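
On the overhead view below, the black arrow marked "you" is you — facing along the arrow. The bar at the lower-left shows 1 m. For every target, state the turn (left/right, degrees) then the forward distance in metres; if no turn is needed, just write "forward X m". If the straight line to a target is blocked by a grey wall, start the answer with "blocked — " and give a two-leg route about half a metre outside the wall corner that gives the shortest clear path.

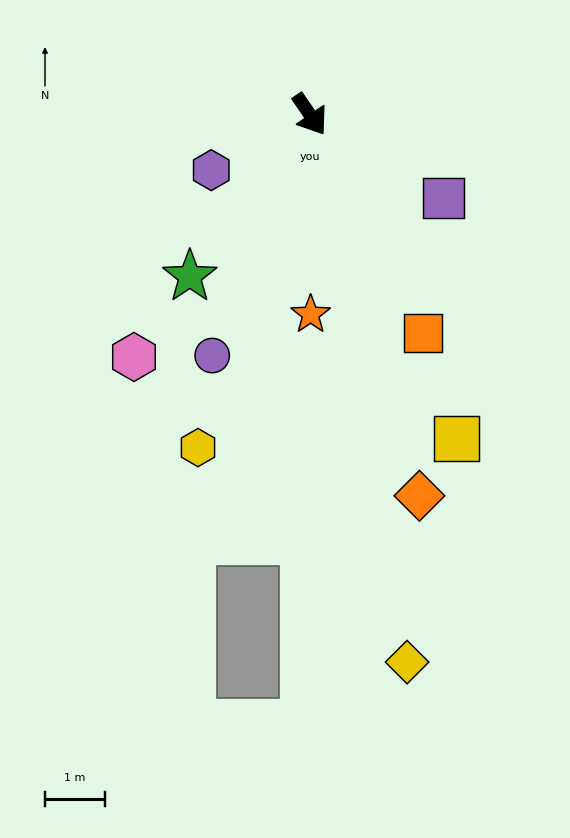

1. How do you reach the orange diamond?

turn right 18°, forward 6.6 m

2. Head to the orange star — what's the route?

turn right 34°, forward 3.3 m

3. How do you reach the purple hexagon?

turn right 95°, forward 1.9 m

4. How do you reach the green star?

turn right 71°, forward 3.3 m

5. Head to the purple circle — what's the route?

turn right 56°, forward 4.3 m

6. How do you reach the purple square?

turn left 24°, forward 2.6 m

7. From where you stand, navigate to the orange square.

turn right 7°, forward 4.1 m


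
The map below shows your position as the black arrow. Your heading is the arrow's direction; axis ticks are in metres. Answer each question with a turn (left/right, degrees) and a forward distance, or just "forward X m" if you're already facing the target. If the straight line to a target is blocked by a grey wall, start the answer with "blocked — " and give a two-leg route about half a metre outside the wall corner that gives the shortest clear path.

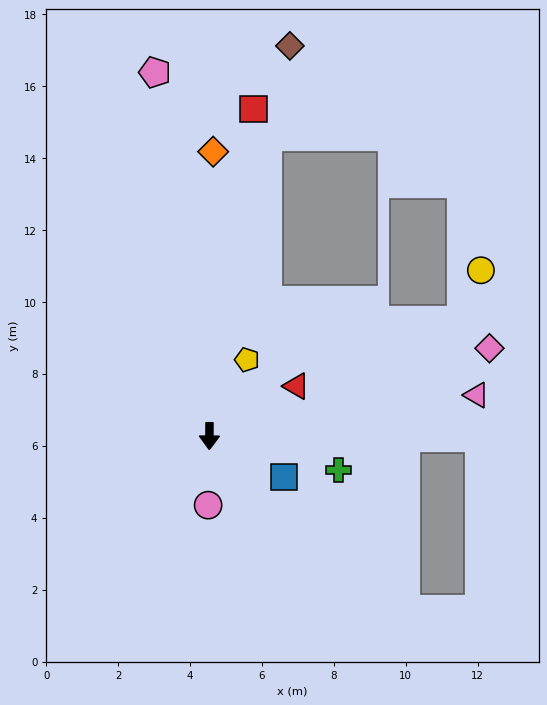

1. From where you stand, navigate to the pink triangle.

turn left 99°, forward 7.5 m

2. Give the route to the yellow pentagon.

turn left 154°, forward 2.4 m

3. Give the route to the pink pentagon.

turn right 171°, forward 10.2 m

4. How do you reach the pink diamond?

turn left 108°, forward 8.2 m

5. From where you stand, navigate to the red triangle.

turn left 120°, forward 2.8 m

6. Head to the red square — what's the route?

turn left 173°, forward 9.2 m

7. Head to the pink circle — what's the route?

forward 1.9 m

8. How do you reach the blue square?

turn left 61°, forward 2.4 m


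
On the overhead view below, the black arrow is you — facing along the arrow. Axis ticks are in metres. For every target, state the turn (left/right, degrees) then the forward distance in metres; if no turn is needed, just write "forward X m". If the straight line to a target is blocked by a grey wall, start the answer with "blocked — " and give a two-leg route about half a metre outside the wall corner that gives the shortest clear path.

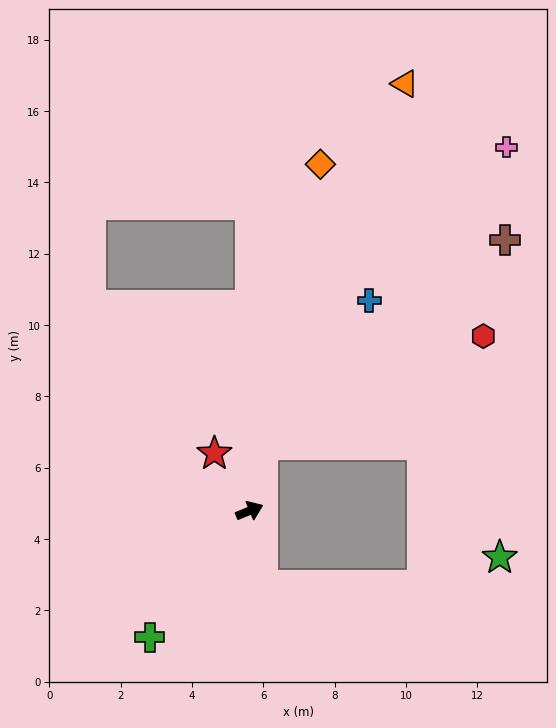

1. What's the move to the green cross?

turn right 151°, forward 4.5 m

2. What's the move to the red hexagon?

blocked — turn left 56°, forward 1.9 m, then turn right 52°, forward 6.9 m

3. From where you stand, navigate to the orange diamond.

turn left 56°, forward 9.9 m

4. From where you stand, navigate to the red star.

turn left 99°, forward 1.9 m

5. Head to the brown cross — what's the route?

blocked — turn left 56°, forward 1.9 m, then turn right 38°, forward 8.9 m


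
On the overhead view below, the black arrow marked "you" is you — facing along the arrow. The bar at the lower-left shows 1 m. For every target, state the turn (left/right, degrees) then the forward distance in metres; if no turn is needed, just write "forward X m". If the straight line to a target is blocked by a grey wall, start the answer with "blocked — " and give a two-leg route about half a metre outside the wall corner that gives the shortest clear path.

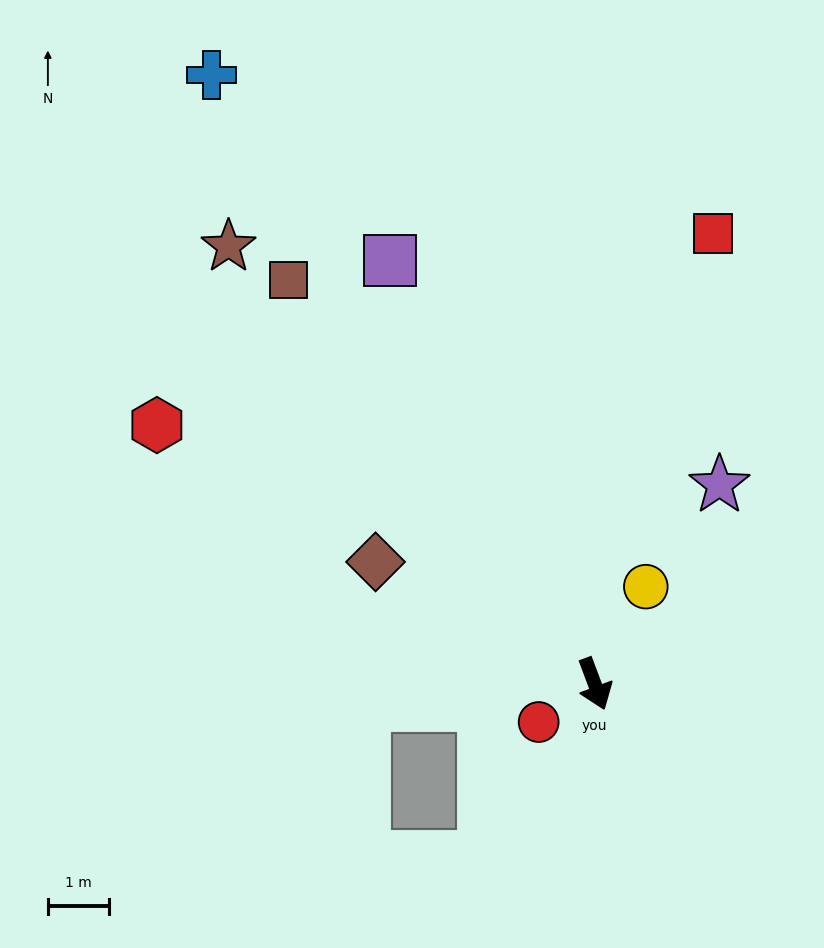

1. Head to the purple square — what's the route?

turn right 175°, forward 7.7 m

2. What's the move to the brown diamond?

turn right 140°, forward 4.1 m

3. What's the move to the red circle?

turn right 76°, forward 1.1 m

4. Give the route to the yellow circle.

turn left 132°, forward 1.8 m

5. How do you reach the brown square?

turn right 163°, forward 8.3 m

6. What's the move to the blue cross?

turn right 168°, forward 11.7 m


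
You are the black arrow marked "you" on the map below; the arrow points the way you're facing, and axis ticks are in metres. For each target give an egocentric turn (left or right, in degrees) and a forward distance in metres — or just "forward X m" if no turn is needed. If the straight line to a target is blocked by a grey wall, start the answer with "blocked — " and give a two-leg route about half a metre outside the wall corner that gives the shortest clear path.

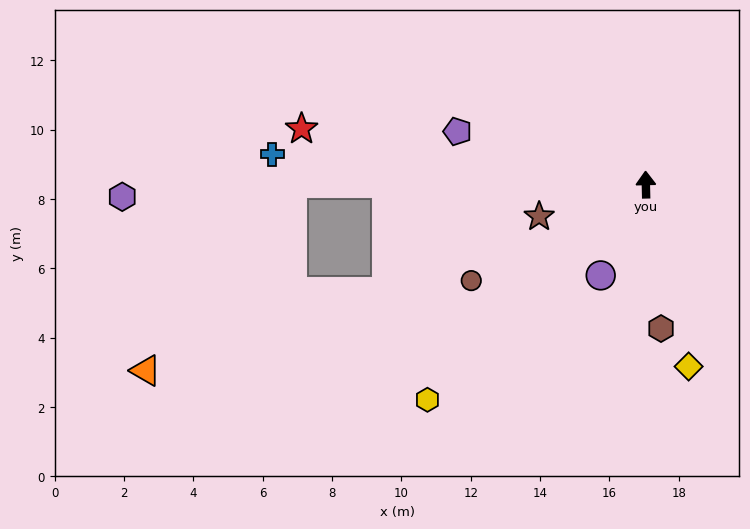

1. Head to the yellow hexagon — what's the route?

turn left 133°, forward 8.8 m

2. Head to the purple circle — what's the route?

turn left 152°, forward 2.9 m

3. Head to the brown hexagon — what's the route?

turn right 175°, forward 4.2 m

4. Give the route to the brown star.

turn left 105°, forward 3.2 m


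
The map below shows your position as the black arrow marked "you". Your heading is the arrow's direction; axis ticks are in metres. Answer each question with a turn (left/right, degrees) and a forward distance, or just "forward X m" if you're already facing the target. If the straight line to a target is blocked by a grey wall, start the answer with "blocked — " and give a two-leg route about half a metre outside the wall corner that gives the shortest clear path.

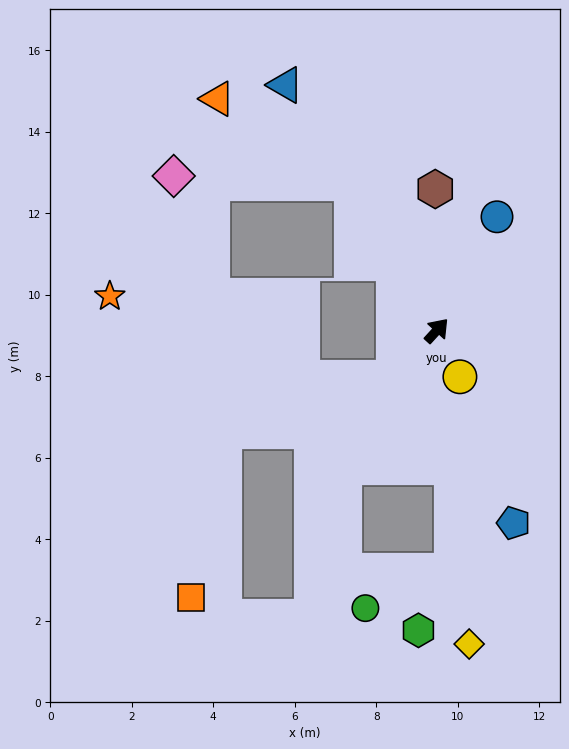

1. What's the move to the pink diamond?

blocked — turn left 73°, forward 4.2 m, then turn left 57°, forward 4.4 m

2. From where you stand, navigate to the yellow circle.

turn right 111°, forward 1.3 m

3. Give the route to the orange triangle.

blocked — turn left 73°, forward 4.2 m, then turn left 27°, forward 3.9 m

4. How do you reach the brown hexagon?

turn left 43°, forward 3.5 m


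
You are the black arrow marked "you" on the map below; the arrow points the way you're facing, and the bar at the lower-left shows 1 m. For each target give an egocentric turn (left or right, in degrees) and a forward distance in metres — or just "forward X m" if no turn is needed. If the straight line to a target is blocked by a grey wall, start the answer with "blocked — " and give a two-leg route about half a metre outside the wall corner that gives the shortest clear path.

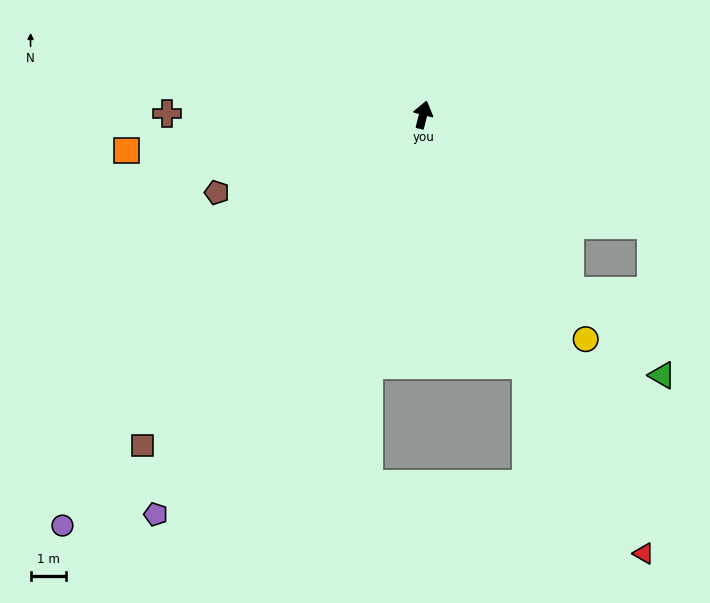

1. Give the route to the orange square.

turn left 111°, forward 8.5 m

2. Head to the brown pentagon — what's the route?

turn left 125°, forward 6.3 m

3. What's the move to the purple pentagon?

turn left 160°, forward 13.7 m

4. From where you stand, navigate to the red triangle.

turn right 139°, forward 14.0 m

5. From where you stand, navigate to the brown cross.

turn left 104°, forward 7.3 m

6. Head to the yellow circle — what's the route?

turn right 130°, forward 7.9 m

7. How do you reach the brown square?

turn left 154°, forward 12.3 m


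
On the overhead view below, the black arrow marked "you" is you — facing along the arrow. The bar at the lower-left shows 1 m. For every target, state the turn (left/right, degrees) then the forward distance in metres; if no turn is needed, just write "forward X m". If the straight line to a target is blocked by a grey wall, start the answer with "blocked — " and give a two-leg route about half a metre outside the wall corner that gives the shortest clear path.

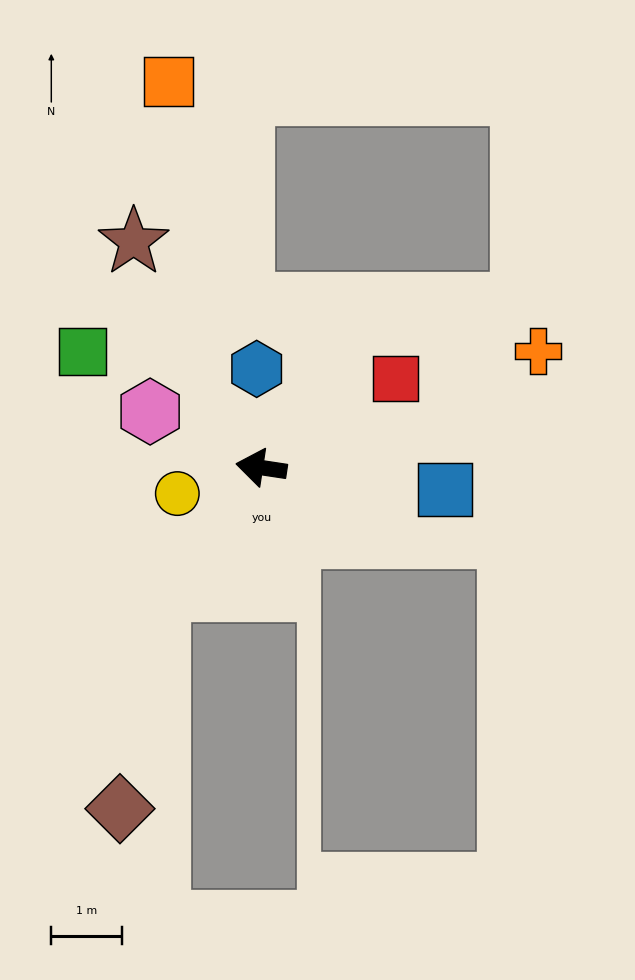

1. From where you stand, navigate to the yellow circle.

turn left 26°, forward 1.2 m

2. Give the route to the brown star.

turn right 52°, forward 3.7 m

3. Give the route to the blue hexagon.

turn right 79°, forward 1.4 m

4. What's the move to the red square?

turn right 138°, forward 2.3 m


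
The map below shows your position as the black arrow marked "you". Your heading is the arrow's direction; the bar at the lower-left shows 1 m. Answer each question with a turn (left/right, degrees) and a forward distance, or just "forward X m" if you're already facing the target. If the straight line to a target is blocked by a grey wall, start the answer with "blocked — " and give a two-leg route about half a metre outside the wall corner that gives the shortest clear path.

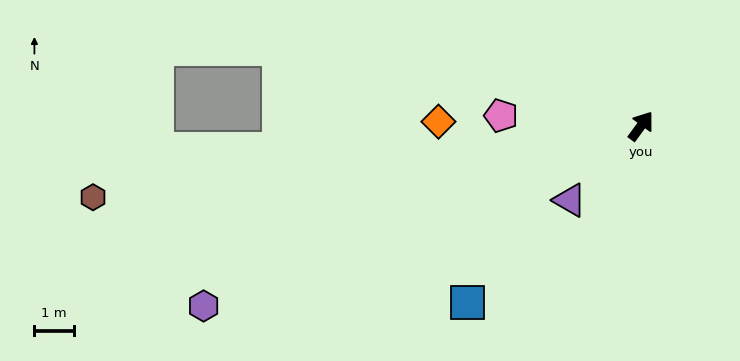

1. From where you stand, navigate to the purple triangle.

turn left 172°, forward 2.6 m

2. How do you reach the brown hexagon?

turn left 134°, forward 13.9 m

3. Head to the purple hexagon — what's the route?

turn left 149°, forward 11.9 m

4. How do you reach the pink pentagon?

turn left 122°, forward 3.5 m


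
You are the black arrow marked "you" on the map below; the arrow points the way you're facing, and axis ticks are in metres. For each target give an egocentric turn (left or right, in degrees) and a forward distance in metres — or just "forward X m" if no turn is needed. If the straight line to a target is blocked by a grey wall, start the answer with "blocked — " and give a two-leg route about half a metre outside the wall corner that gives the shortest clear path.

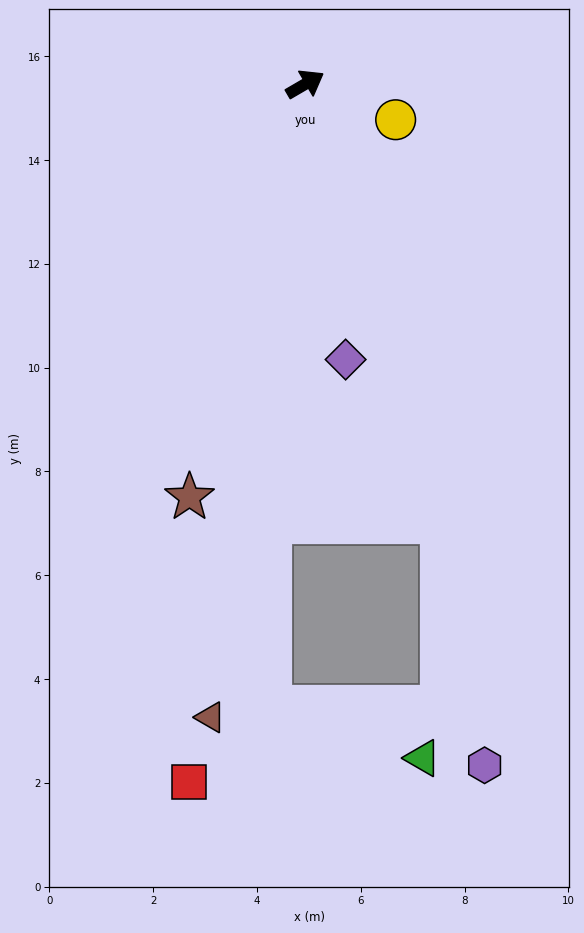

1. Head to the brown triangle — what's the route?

turn right 129°, forward 12.3 m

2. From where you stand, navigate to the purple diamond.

turn right 112°, forward 5.4 m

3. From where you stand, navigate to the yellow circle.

turn right 52°, forward 1.9 m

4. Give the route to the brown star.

turn right 136°, forward 8.3 m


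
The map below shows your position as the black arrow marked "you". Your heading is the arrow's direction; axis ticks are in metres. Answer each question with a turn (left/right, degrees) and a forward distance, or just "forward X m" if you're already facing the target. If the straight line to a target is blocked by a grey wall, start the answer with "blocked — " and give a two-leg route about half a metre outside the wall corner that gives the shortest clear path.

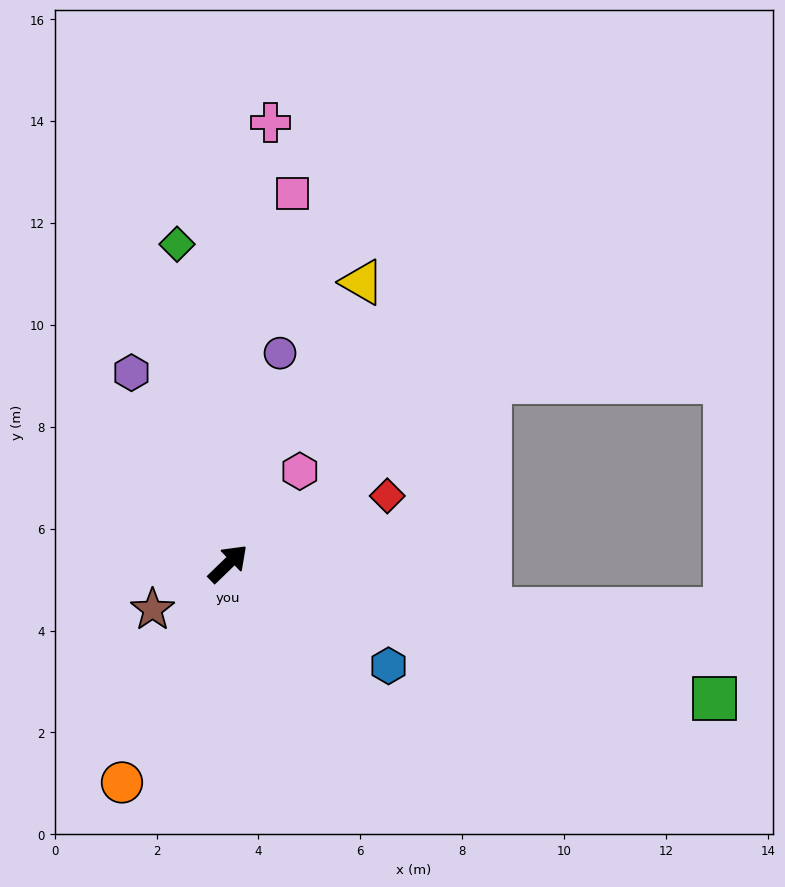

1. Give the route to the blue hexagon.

turn right 77°, forward 3.7 m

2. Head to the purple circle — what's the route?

turn left 32°, forward 4.3 m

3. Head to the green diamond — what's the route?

turn left 55°, forward 6.3 m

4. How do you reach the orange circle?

turn right 160°, forward 4.8 m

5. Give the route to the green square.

turn right 60°, forward 9.9 m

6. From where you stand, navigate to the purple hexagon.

turn left 73°, forward 4.2 m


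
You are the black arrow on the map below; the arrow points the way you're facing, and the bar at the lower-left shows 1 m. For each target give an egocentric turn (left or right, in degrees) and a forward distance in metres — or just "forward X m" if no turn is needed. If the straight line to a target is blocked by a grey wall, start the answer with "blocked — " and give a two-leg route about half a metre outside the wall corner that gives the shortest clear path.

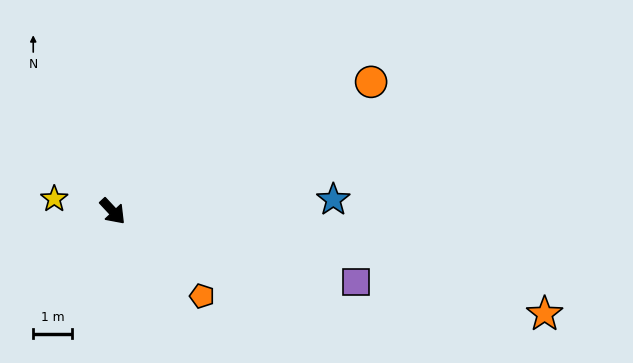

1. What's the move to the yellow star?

turn right 145°, forward 1.5 m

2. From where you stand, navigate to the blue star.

turn left 50°, forward 5.7 m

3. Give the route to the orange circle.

turn left 74°, forward 7.4 m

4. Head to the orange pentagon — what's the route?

turn left 4°, forward 3.2 m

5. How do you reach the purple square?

turn left 31°, forward 6.5 m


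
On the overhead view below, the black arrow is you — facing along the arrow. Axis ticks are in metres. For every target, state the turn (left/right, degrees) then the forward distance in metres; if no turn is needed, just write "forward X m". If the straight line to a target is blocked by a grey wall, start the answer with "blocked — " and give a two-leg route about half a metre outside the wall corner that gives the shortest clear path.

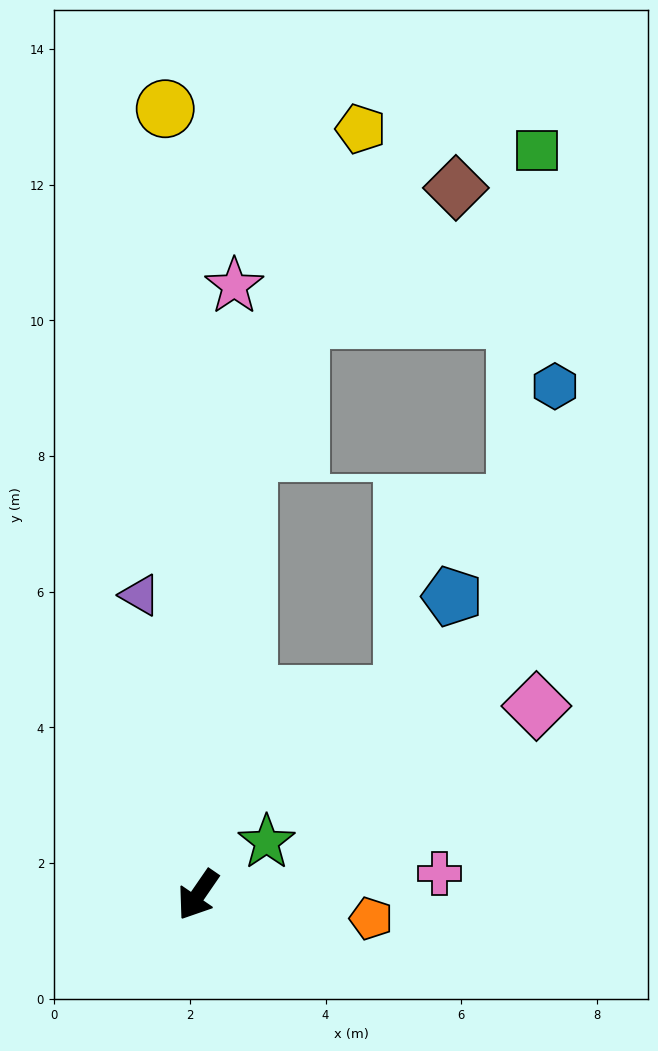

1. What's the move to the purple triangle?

turn right 135°, forward 4.5 m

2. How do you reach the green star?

turn left 162°, forward 1.3 m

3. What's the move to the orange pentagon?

turn left 117°, forward 2.6 m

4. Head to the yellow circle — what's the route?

turn right 143°, forward 11.6 m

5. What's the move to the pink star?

turn right 149°, forward 9.0 m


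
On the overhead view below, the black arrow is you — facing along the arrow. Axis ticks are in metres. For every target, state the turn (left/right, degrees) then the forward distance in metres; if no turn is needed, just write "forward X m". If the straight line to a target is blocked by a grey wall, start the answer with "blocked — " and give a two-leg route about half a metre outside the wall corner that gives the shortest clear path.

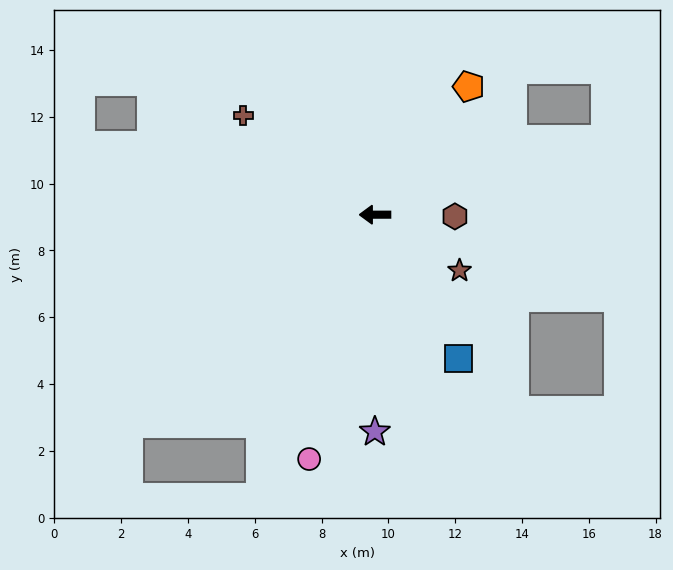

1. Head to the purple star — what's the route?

turn left 90°, forward 6.5 m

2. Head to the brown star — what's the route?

turn left 146°, forward 3.0 m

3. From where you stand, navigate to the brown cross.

turn right 37°, forward 4.9 m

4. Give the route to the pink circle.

turn left 75°, forward 7.6 m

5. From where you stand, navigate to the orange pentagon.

turn right 126°, forward 4.8 m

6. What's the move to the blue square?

turn left 120°, forward 5.0 m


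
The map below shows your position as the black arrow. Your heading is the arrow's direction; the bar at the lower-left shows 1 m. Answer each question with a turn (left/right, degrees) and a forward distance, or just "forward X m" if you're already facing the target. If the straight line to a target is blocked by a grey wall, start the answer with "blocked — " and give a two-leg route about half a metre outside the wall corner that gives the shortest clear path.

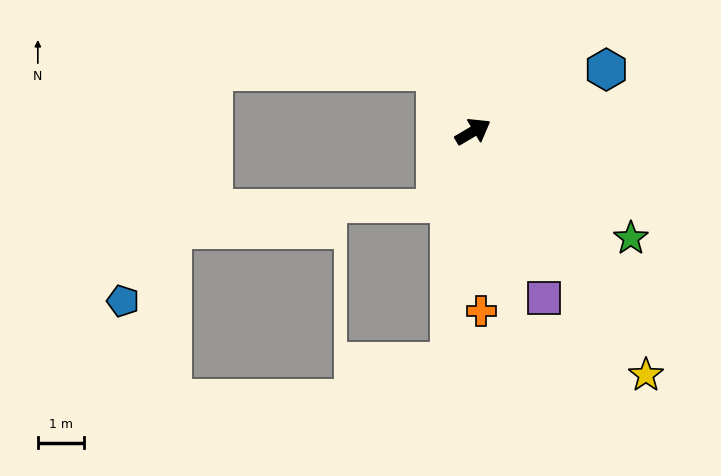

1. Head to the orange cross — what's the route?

turn right 118°, forward 3.9 m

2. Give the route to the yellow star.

turn right 85°, forward 6.4 m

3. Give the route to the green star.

turn right 65°, forward 4.1 m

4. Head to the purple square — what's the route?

turn right 97°, forward 3.9 m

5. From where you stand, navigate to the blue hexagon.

turn right 6°, forward 3.2 m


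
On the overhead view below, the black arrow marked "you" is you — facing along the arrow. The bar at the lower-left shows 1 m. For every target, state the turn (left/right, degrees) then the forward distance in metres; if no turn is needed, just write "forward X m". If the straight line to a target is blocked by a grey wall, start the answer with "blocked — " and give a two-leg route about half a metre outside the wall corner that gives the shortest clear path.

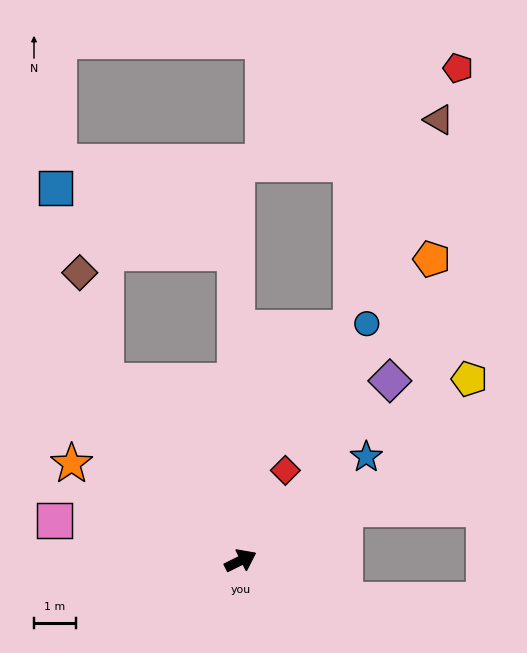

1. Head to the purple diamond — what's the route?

turn left 24°, forward 5.6 m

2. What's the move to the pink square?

turn left 141°, forward 4.5 m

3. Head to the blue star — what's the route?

turn left 13°, forward 3.9 m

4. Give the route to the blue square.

blocked — turn left 65°, forward 7.3 m, then turn left 69°, forward 4.5 m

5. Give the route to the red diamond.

turn left 37°, forward 2.4 m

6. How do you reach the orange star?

turn left 124°, forward 4.6 m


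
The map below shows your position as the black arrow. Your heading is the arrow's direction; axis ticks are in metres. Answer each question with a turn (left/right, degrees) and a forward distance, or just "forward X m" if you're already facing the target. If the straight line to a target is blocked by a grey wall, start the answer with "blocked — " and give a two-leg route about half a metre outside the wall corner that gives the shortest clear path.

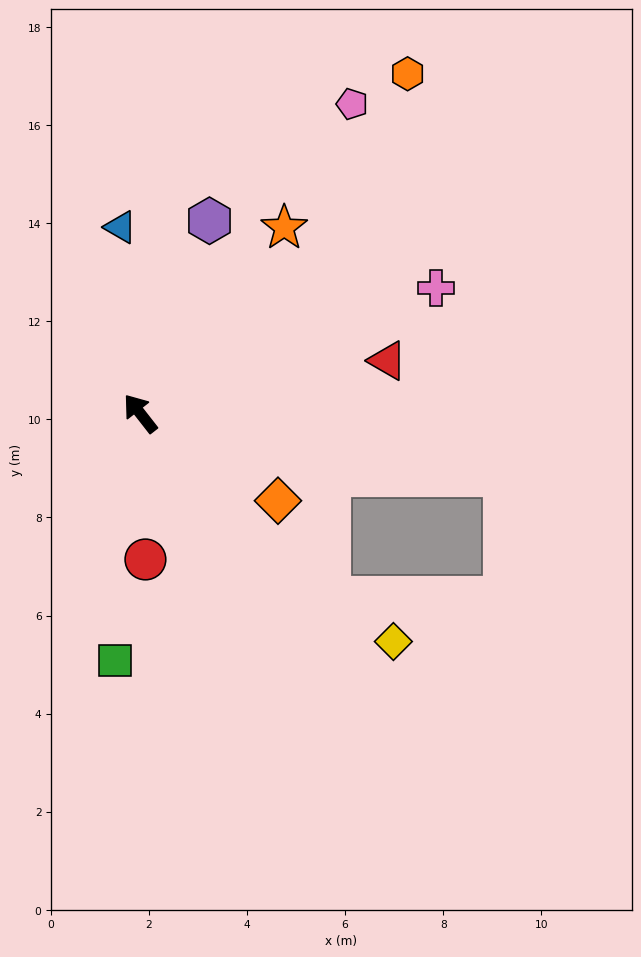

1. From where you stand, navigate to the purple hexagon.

turn right 58°, forward 4.2 m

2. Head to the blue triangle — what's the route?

turn right 32°, forward 3.8 m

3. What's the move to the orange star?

turn right 76°, forward 4.8 m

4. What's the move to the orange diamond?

turn right 160°, forward 3.3 m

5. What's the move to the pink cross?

turn right 105°, forward 6.6 m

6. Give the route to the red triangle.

turn right 116°, forward 5.2 m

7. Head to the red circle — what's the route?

turn left 144°, forward 3.0 m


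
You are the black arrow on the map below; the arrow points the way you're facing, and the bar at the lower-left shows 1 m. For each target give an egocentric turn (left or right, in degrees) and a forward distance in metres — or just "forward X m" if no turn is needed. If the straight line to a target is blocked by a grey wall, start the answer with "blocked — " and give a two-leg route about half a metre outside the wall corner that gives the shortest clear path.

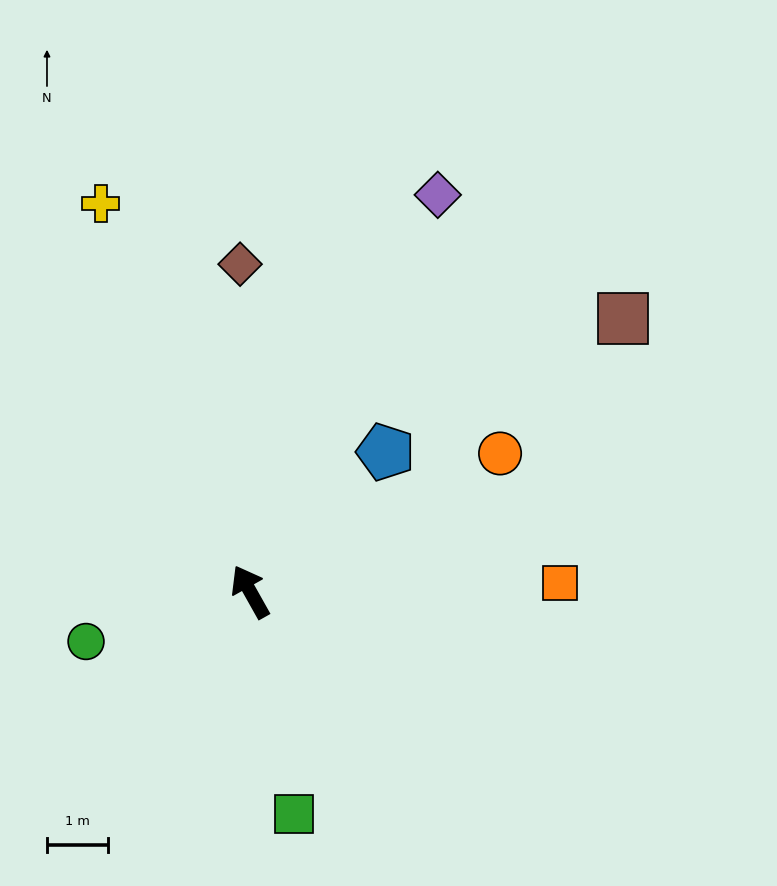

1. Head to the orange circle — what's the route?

turn right 90°, forward 4.7 m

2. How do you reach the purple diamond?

turn right 55°, forward 7.2 m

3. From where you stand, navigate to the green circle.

turn left 78°, forward 2.8 m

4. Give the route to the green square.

turn left 162°, forward 3.7 m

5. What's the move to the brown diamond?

turn right 28°, forward 5.4 m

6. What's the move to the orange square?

turn right 118°, forward 5.1 m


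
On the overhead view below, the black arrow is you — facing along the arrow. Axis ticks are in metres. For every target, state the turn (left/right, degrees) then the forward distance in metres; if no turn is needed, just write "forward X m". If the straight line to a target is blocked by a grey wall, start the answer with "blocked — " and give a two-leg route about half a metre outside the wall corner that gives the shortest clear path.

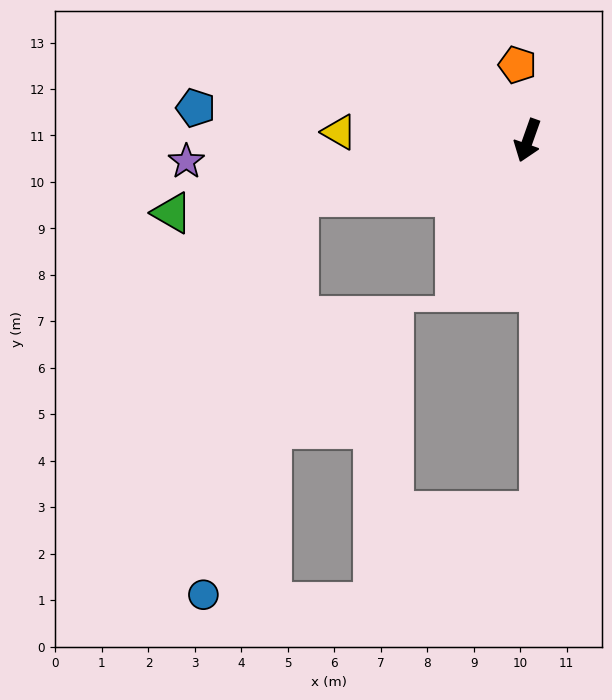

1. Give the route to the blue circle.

blocked — turn right 56°, forward 5.1 m, then turn left 62°, forward 8.8 m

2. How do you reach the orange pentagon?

turn right 153°, forward 1.6 m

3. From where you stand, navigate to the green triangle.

turn right 59°, forward 7.8 m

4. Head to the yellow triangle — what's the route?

turn right 73°, forward 4.1 m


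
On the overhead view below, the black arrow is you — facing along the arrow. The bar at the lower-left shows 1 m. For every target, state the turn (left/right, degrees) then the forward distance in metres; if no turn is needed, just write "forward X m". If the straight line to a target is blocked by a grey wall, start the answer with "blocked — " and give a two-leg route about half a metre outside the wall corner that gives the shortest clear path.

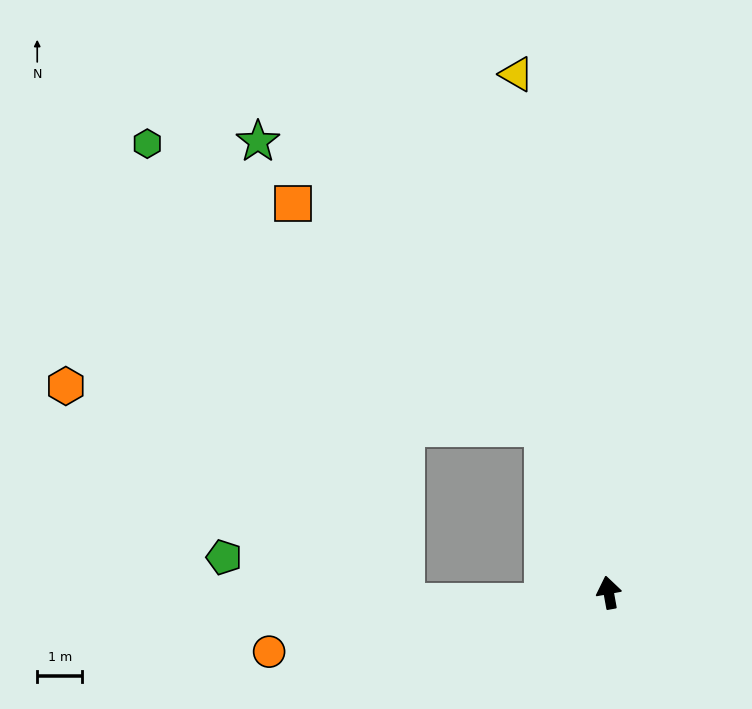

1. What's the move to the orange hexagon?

blocked — turn left 11°, forward 3.9 m, then turn left 64°, forward 10.6 m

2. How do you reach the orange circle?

turn left 90°, forward 7.6 m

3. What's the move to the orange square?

blocked — turn left 11°, forward 3.9 m, then turn left 27°, forward 7.4 m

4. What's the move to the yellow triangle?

forward 11.6 m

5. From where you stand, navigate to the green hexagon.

blocked — turn left 11°, forward 3.9 m, then turn left 33°, forward 10.8 m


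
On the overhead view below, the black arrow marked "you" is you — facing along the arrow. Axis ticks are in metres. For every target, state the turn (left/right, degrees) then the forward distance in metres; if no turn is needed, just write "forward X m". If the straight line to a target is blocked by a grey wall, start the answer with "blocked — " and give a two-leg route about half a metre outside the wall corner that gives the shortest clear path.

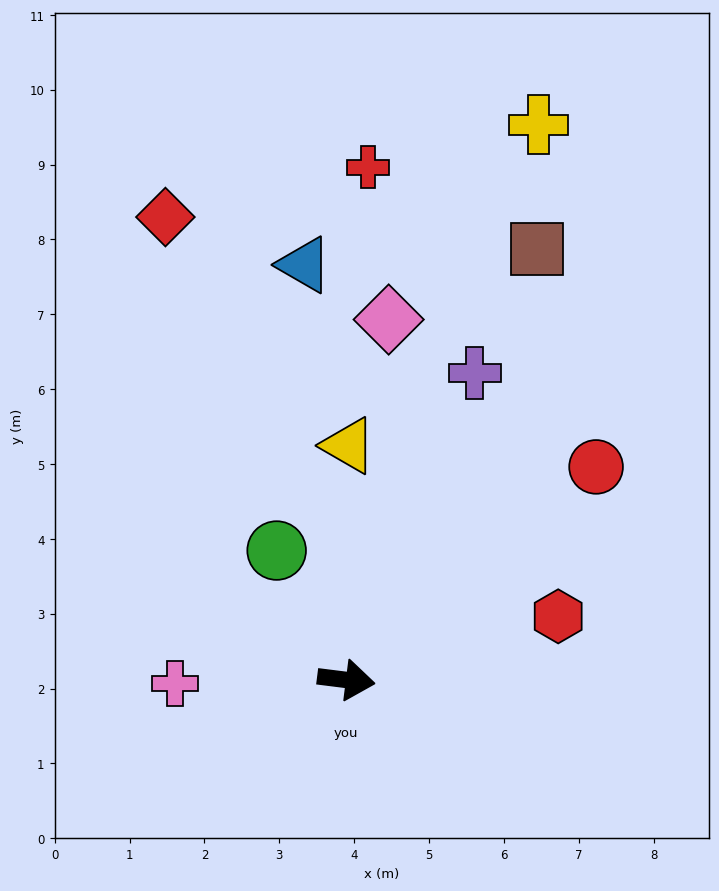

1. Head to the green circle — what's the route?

turn left 125°, forward 2.0 m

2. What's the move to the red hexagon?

turn left 24°, forward 3.0 m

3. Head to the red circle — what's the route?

turn left 48°, forward 4.4 m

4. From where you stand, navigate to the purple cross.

turn left 74°, forward 4.4 m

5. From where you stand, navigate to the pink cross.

turn right 172°, forward 2.3 m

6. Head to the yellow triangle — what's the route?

turn left 97°, forward 3.1 m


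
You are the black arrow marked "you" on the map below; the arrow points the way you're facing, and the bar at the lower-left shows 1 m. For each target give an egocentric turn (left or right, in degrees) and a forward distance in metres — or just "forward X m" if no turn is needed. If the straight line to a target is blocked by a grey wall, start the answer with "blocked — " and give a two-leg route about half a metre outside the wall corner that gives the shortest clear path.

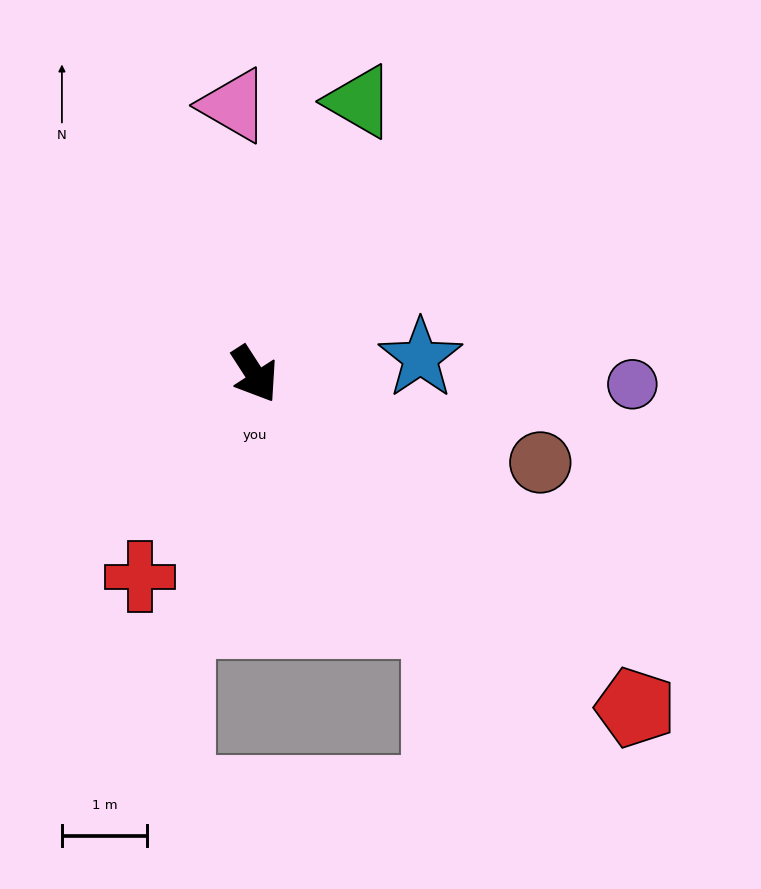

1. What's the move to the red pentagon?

turn left 16°, forward 5.9 m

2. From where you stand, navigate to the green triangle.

turn left 126°, forward 3.4 m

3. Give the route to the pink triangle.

turn left 152°, forward 3.2 m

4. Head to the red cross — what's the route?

turn right 62°, forward 2.7 m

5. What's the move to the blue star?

turn left 63°, forward 1.9 m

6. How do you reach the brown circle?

turn left 40°, forward 3.5 m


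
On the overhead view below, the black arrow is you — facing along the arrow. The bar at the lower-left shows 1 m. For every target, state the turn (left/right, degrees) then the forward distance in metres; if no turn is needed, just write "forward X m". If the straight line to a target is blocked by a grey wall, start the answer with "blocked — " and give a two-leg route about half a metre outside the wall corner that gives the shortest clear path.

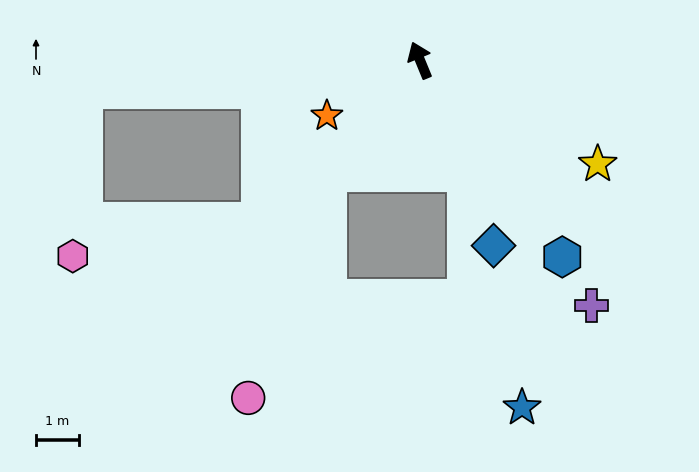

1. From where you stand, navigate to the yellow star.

turn right 143°, forward 4.8 m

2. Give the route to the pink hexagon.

blocked — turn left 113°, forward 5.3 m, then turn right 35°, forward 4.4 m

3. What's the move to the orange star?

turn left 98°, forward 2.5 m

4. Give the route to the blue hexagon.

turn right 166°, forward 5.6 m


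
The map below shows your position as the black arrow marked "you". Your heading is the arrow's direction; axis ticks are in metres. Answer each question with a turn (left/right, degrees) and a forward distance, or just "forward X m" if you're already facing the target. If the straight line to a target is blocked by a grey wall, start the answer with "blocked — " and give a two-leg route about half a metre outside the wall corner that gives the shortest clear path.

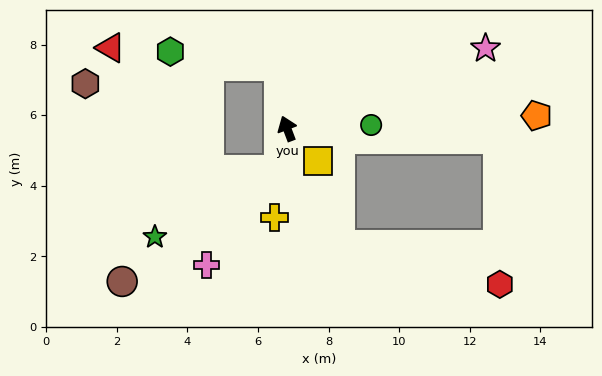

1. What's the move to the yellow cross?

turn left 151°, forward 2.5 m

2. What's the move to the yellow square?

turn right 157°, forward 1.3 m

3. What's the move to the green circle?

turn right 108°, forward 2.4 m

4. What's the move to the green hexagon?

blocked — turn right 13°, forward 1.8 m, then turn left 75°, forward 3.1 m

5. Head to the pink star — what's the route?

turn right 89°, forward 6.1 m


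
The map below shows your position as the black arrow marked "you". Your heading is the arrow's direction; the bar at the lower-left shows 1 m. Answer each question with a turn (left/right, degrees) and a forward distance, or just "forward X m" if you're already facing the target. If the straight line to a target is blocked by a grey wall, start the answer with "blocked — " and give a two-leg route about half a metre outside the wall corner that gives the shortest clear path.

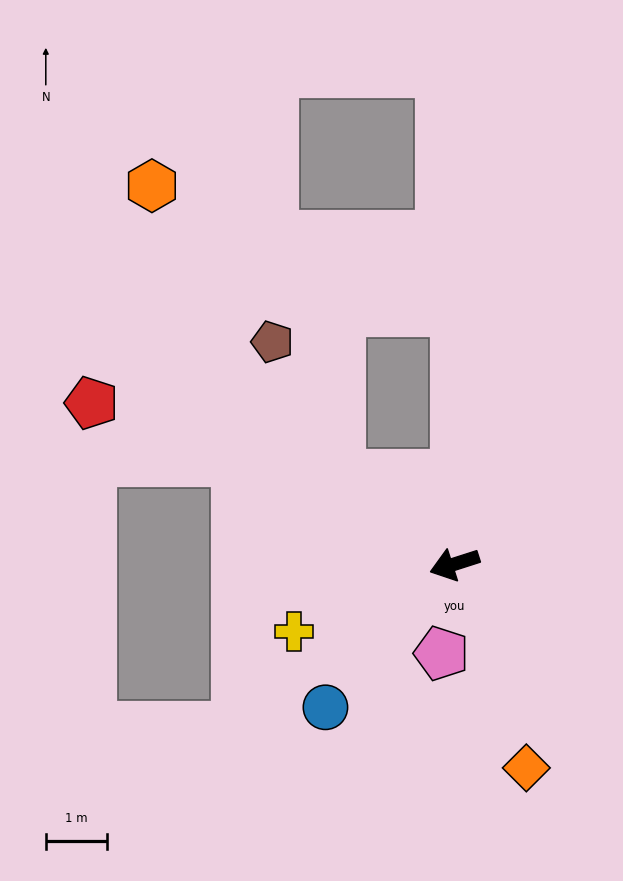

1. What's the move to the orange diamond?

turn left 92°, forward 3.5 m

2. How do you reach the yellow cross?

turn left 5°, forward 2.9 m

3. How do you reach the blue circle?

turn left 30°, forward 3.2 m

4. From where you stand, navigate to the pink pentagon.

turn left 64°, forward 1.5 m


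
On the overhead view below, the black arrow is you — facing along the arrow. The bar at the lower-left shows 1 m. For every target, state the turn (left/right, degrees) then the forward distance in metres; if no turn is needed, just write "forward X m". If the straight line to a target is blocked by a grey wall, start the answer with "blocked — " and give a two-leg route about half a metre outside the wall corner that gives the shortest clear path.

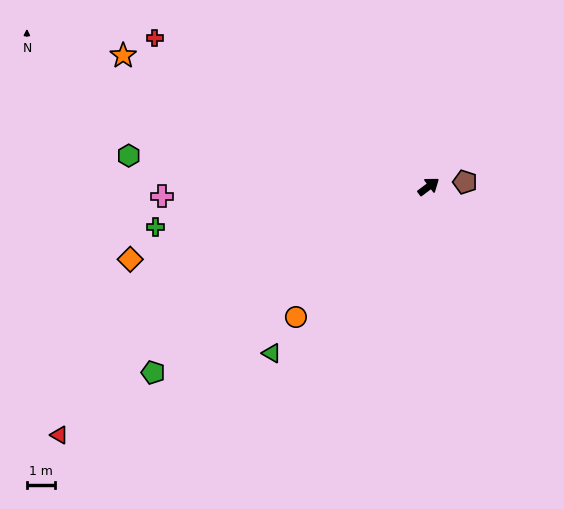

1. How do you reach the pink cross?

turn left 145°, forward 9.4 m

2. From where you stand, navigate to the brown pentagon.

turn right 30°, forward 1.3 m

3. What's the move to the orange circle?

turn right 172°, forward 6.6 m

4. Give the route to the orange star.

turn left 120°, forward 11.7 m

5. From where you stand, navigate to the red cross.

turn left 115°, forward 11.0 m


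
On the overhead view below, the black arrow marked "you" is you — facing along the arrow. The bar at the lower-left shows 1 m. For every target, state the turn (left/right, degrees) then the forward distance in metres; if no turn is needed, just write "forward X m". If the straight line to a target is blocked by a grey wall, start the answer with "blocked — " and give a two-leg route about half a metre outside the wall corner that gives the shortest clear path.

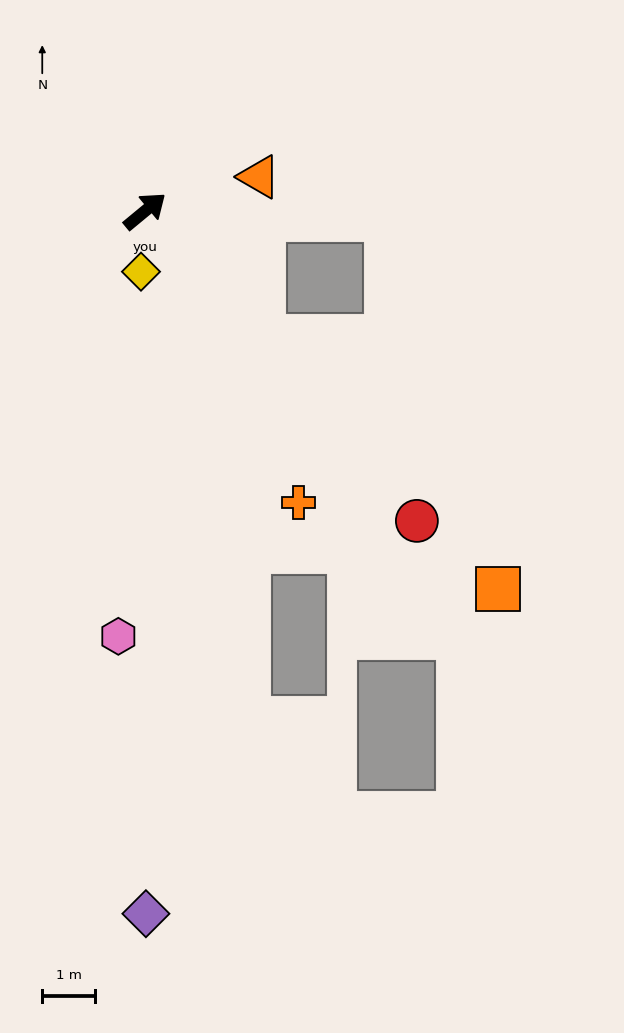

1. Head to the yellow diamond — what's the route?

turn right 133°, forward 1.2 m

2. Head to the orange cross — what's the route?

turn right 102°, forward 6.3 m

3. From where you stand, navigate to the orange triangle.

turn right 23°, forward 2.3 m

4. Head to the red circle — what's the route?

turn right 88°, forward 7.9 m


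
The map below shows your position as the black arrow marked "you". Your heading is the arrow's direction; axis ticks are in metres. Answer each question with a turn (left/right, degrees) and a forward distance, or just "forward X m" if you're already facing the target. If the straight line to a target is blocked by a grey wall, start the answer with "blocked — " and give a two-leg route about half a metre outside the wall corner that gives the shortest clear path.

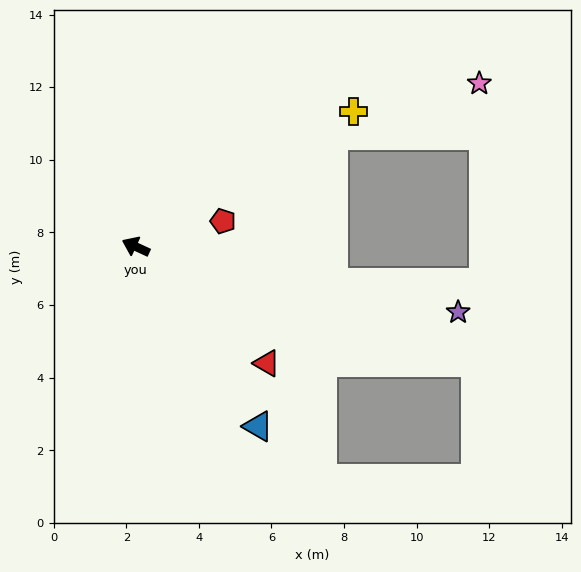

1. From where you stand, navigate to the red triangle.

turn left 163°, forward 4.8 m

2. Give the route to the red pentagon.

turn right 139°, forward 2.5 m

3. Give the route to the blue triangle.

turn left 149°, forward 6.0 m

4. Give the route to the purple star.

turn right 167°, forward 9.1 m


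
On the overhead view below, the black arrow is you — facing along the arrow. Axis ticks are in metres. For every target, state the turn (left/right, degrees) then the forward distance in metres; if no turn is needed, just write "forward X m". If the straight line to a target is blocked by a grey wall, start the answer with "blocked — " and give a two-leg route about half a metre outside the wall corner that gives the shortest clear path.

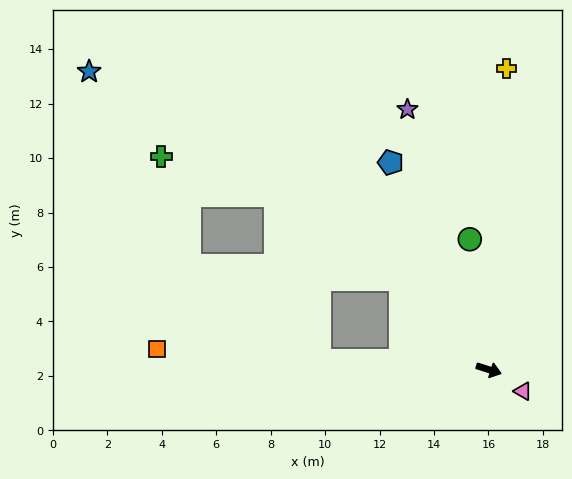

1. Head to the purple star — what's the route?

turn left 125°, forward 10.0 m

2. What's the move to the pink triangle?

turn right 15°, forward 1.5 m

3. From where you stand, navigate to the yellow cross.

turn left 104°, forward 11.1 m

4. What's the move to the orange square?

turn right 166°, forward 12.2 m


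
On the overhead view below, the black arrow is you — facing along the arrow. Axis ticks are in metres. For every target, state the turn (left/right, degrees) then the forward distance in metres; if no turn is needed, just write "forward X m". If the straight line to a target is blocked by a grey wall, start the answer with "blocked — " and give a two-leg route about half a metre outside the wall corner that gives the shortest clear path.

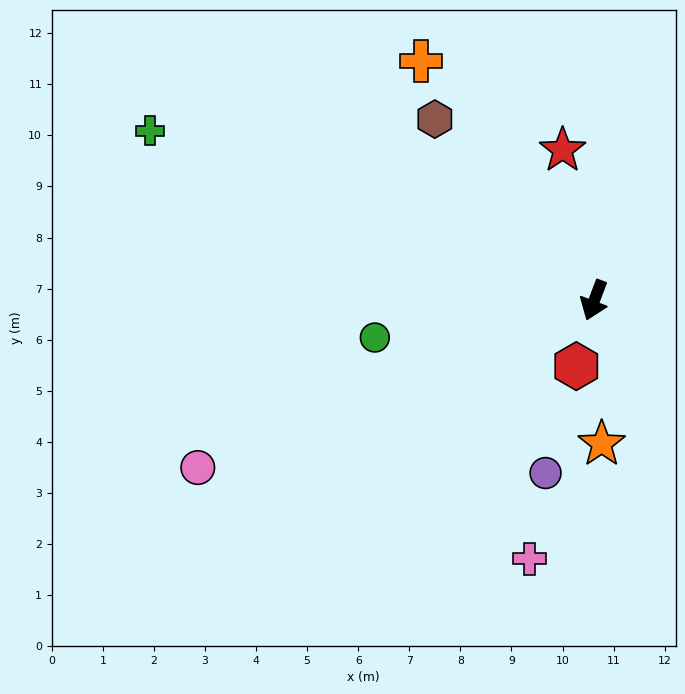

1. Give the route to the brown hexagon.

turn right 118°, forward 4.7 m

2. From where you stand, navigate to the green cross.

turn right 90°, forward 9.3 m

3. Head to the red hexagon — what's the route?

turn left 6°, forward 1.3 m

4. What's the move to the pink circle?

turn right 46°, forward 8.4 m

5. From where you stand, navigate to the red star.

turn right 147°, forward 3.0 m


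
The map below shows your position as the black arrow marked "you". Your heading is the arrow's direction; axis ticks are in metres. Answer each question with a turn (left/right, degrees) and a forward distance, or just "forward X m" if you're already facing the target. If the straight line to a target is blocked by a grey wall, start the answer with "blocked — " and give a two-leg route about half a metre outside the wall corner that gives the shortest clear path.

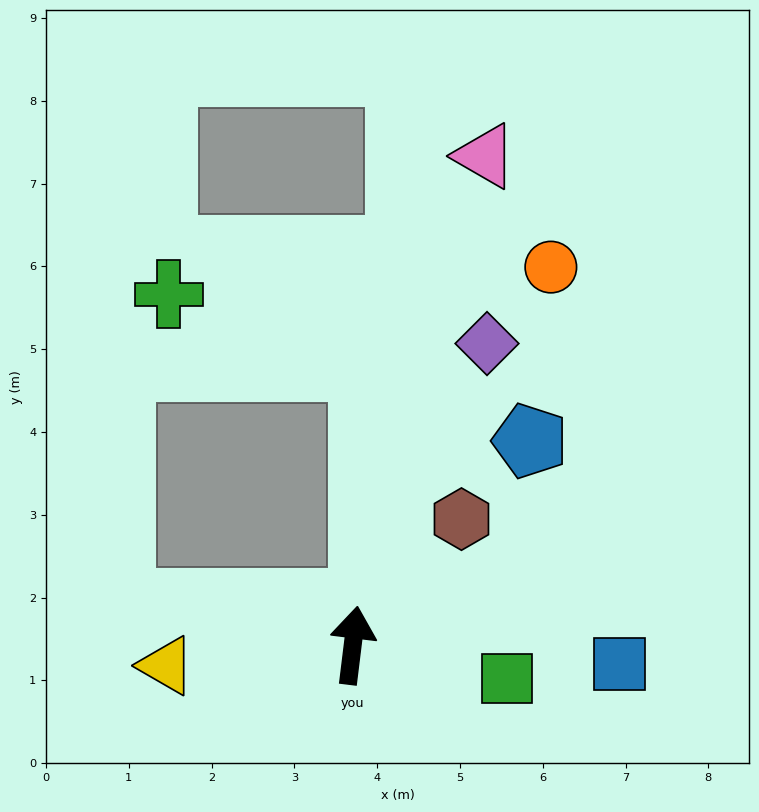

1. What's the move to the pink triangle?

turn right 8°, forward 6.1 m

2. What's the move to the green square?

turn right 95°, forward 1.9 m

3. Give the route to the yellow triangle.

turn left 103°, forward 2.3 m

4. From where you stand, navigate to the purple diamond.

turn right 17°, forward 4.0 m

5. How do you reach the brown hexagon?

turn right 34°, forward 2.0 m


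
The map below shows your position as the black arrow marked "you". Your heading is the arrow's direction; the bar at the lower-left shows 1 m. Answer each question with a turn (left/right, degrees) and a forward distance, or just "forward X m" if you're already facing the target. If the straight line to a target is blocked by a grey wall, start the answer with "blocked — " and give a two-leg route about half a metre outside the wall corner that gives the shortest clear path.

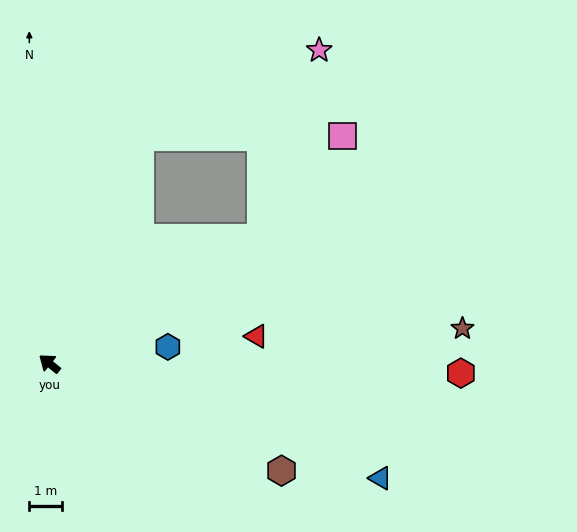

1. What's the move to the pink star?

blocked — turn right 110°, forward 7.5 m, then turn left 41°, forward 6.0 m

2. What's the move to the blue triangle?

turn right 160°, forward 10.7 m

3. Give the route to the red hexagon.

turn right 143°, forward 12.5 m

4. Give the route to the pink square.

blocked — turn right 110°, forward 7.5 m, then turn left 20°, forward 4.0 m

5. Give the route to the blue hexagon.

turn right 133°, forward 3.6 m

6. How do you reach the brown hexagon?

turn right 166°, forward 7.8 m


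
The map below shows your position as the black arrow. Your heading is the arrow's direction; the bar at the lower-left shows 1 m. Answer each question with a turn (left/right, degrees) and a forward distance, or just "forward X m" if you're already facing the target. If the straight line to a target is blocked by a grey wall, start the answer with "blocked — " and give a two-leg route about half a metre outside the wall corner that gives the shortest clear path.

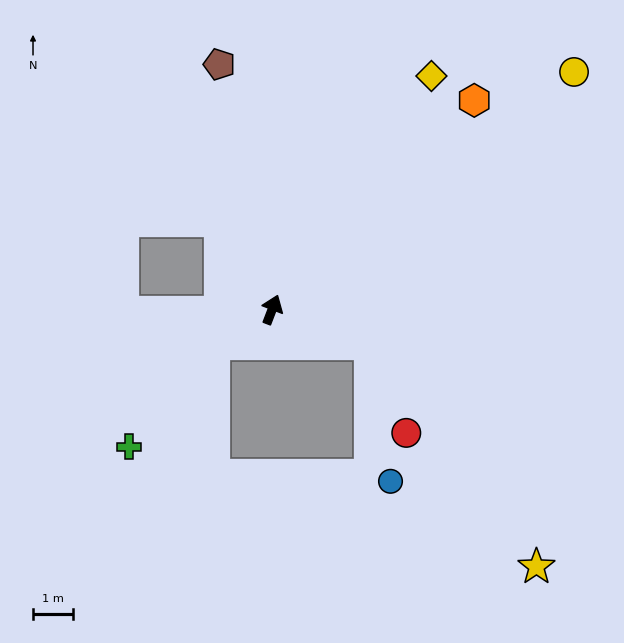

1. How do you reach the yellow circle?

turn right 31°, forward 9.6 m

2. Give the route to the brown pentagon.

turn left 33°, forward 6.3 m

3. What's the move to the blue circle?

blocked — turn right 88°, forward 2.6 m, then turn right 63°, forward 3.5 m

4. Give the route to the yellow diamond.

turn right 13°, forward 7.1 m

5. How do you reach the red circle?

blocked — turn right 88°, forward 2.6 m, then turn right 50°, forward 2.4 m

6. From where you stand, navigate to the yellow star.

blocked — turn right 88°, forward 2.6 m, then turn right 35°, forward 7.0 m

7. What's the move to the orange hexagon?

turn right 23°, forward 7.3 m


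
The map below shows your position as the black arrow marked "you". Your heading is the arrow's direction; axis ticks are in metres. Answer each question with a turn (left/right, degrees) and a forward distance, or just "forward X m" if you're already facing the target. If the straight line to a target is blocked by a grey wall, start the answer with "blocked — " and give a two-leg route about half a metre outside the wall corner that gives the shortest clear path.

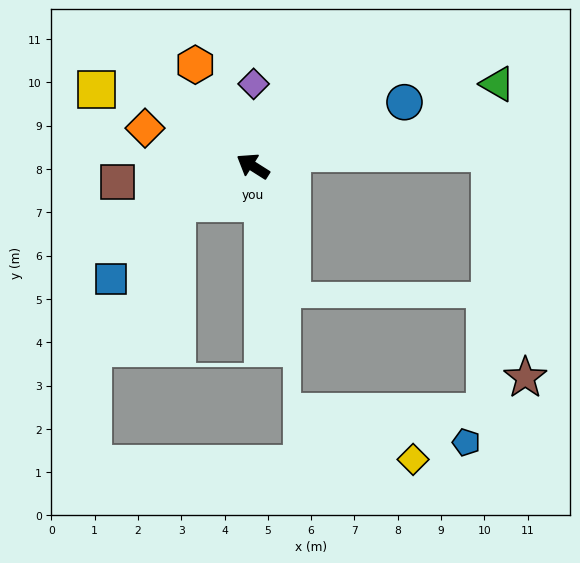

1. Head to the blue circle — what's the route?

turn right 125°, forward 3.8 m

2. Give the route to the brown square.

turn left 39°, forward 3.1 m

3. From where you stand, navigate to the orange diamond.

turn left 13°, forward 2.6 m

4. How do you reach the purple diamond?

turn right 58°, forward 1.9 m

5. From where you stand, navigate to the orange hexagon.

turn right 28°, forward 2.7 m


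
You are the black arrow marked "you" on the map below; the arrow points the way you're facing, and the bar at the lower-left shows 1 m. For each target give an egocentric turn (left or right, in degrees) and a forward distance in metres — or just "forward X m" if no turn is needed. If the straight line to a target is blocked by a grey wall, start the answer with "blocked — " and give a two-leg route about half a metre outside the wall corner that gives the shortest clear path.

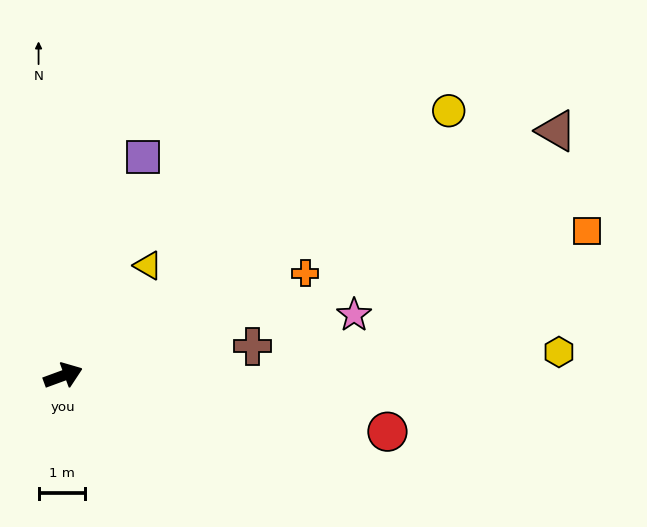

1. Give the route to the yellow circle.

turn left 14°, forward 10.1 m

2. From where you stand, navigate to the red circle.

turn right 30°, forward 7.1 m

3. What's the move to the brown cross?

turn right 11°, forward 4.1 m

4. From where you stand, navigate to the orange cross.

turn left 3°, forward 5.7 m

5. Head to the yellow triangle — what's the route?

turn left 32°, forward 3.0 m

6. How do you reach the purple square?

turn left 50°, forward 5.0 m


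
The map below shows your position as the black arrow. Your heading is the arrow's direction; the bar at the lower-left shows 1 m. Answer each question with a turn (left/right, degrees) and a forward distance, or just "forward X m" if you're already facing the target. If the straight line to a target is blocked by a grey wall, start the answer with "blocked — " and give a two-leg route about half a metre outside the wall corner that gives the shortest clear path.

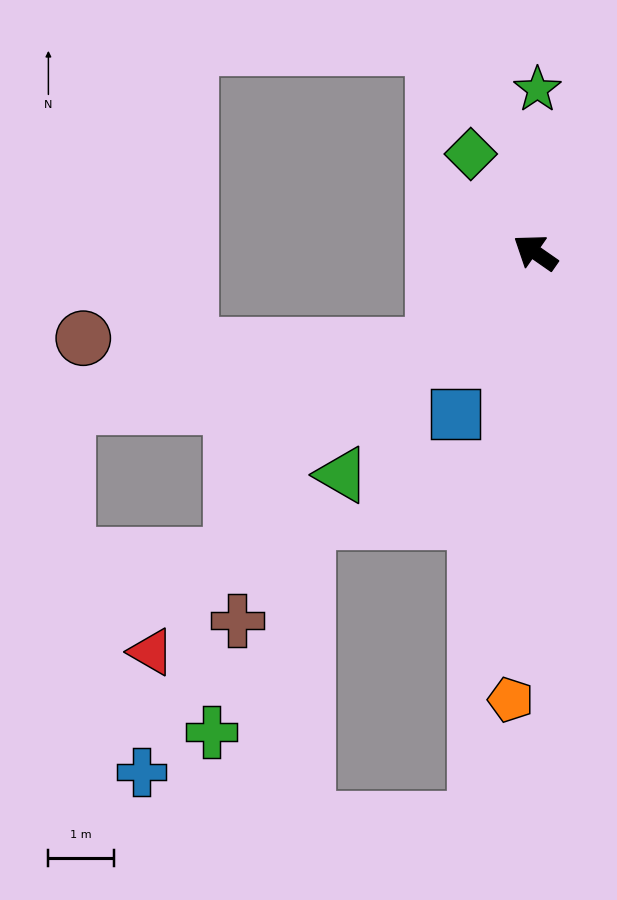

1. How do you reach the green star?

turn right 56°, forward 2.5 m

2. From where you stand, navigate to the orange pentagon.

turn left 122°, forward 6.8 m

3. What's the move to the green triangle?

turn left 84°, forward 4.5 m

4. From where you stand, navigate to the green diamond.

turn right 22°, forward 1.8 m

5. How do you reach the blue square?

turn left 99°, forward 2.7 m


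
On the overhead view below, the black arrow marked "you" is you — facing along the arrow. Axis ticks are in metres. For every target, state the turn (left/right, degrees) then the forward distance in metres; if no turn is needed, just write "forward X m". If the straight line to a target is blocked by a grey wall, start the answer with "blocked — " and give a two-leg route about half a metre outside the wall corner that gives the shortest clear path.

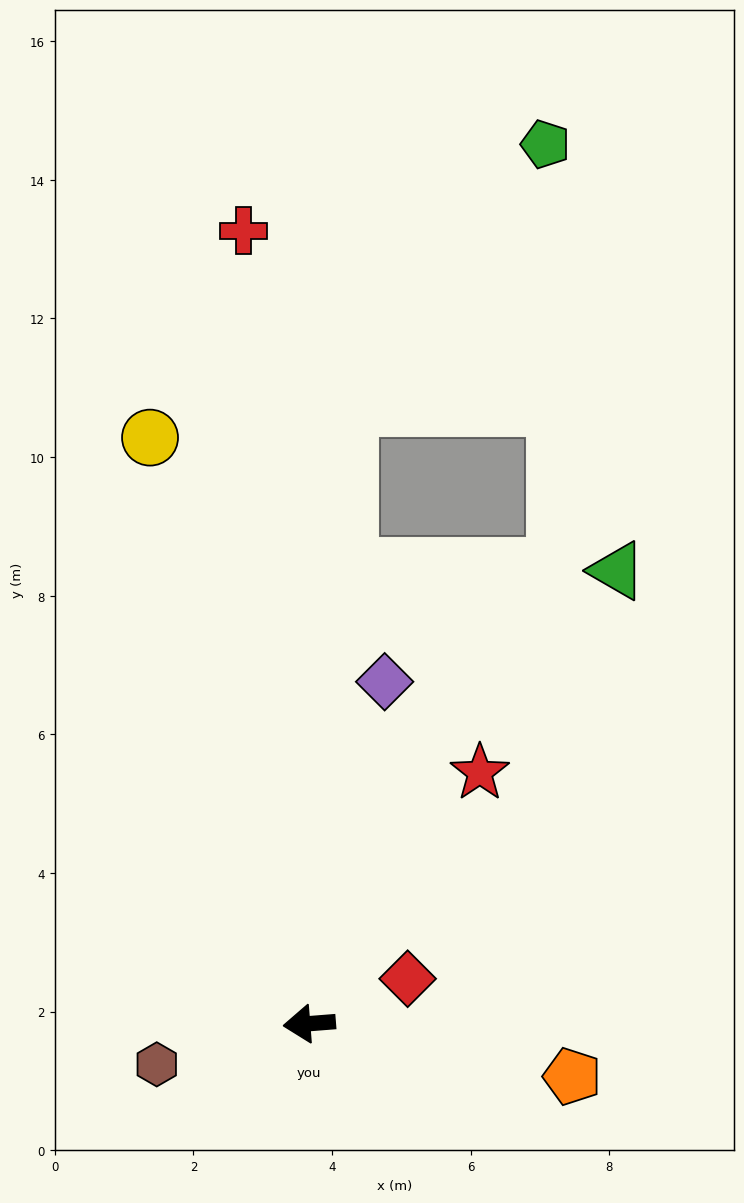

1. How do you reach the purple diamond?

turn right 107°, forward 5.1 m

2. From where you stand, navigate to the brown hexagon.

turn left 10°, forward 2.3 m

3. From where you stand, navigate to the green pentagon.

blocked — turn right 98°, forward 8.9 m, then turn right 33°, forward 4.7 m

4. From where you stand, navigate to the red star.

turn right 129°, forward 4.4 m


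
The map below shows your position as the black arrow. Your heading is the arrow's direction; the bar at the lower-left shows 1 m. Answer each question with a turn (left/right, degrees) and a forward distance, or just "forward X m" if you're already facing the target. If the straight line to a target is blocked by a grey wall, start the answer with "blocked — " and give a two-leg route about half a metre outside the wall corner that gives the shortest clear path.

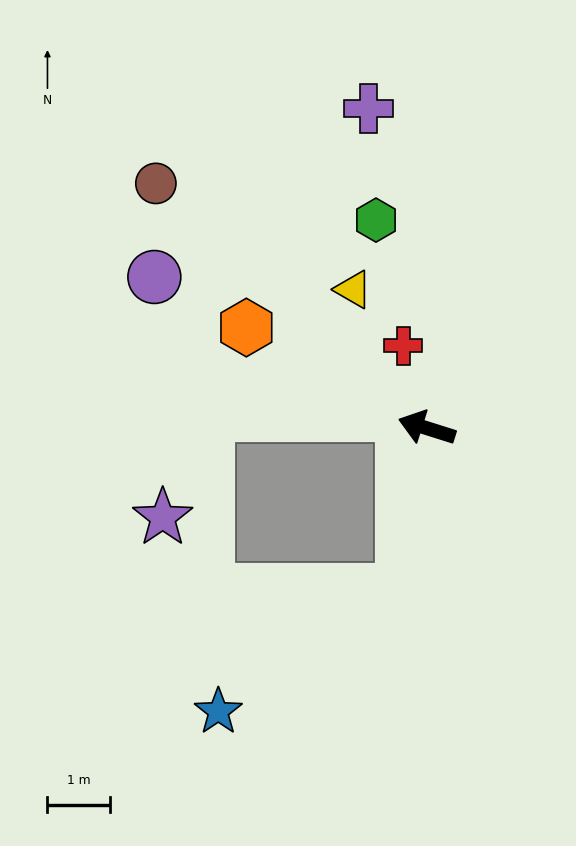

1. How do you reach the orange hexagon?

turn right 12°, forward 3.3 m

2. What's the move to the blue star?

blocked — turn left 99°, forward 2.6 m, then turn right 48°, forward 3.5 m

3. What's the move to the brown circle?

turn right 25°, forward 5.8 m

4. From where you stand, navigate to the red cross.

turn right 57°, forward 1.4 m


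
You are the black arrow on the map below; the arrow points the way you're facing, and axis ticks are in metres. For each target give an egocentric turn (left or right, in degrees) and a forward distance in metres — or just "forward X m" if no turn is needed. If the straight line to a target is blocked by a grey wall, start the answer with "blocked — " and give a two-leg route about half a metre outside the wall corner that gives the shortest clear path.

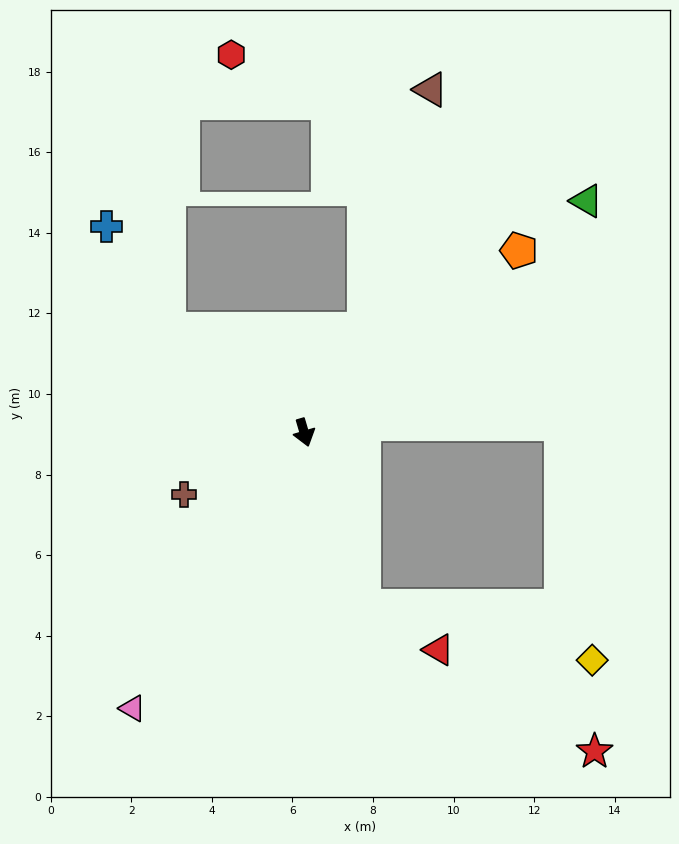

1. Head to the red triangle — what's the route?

blocked — turn left 3°, forward 4.6 m, then turn left 40°, forward 2.1 m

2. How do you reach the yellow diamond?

blocked — turn left 3°, forward 4.6 m, then turn left 57°, forward 5.8 m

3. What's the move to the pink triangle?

turn right 48°, forward 8.1 m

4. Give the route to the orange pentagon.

turn left 114°, forward 7.0 m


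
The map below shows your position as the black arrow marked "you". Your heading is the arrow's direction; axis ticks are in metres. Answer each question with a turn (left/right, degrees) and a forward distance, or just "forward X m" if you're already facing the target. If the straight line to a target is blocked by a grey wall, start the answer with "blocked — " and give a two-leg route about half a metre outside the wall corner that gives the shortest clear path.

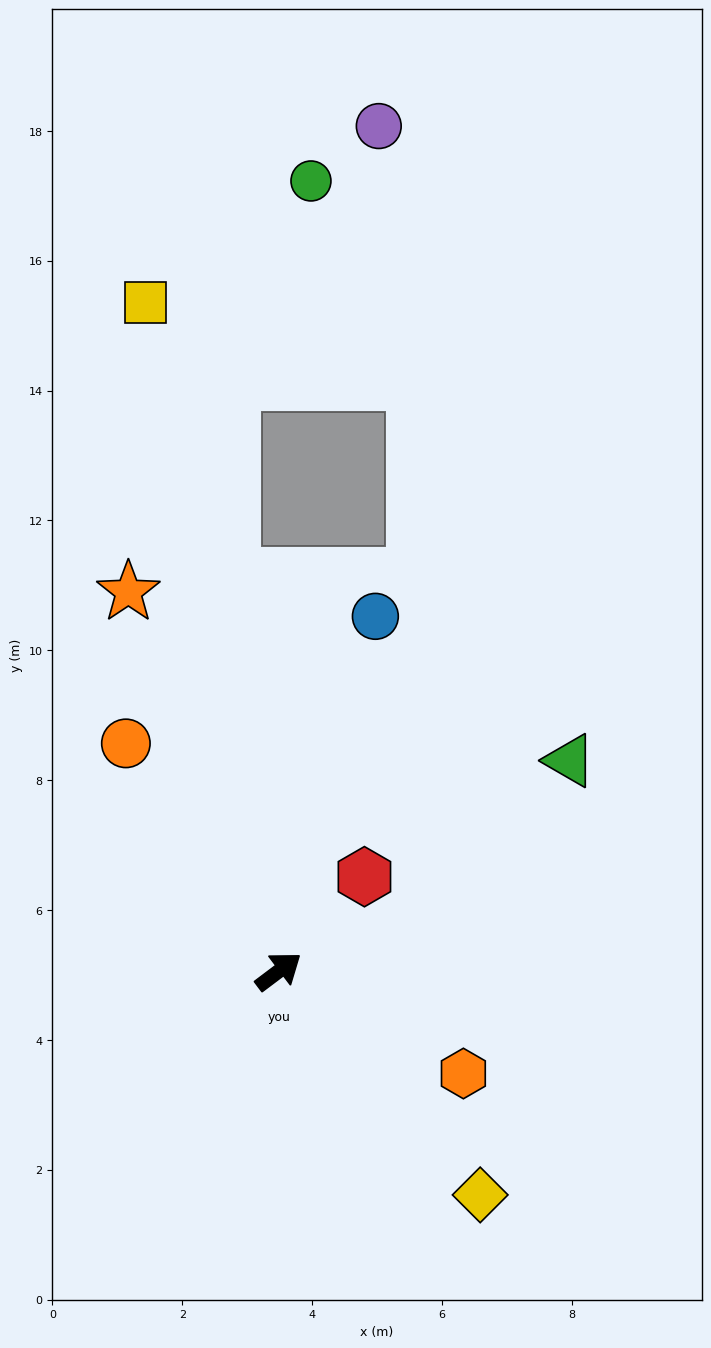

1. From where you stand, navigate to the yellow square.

turn left 64°, forward 10.5 m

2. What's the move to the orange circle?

turn left 87°, forward 4.2 m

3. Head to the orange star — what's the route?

turn left 75°, forward 6.3 m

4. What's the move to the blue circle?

turn left 38°, forward 5.7 m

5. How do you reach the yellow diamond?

turn right 85°, forward 4.6 m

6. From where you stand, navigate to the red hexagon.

turn left 11°, forward 2.0 m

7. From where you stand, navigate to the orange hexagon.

turn right 66°, forward 3.3 m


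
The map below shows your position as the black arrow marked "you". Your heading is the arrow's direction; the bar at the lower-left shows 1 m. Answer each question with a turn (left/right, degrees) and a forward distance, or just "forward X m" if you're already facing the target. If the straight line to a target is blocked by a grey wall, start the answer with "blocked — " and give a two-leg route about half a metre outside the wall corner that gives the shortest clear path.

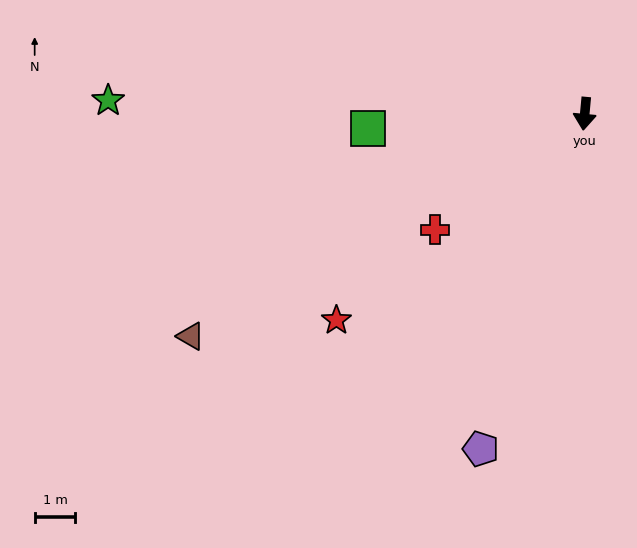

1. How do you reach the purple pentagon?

turn right 12°, forward 8.6 m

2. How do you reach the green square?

turn right 81°, forward 5.3 m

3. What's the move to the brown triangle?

turn right 55°, forward 11.1 m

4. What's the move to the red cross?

turn right 47°, forward 4.7 m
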